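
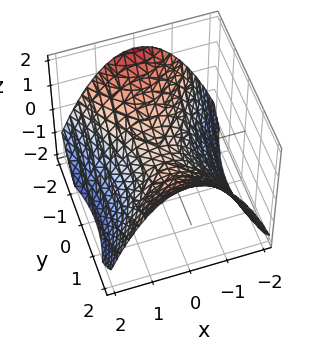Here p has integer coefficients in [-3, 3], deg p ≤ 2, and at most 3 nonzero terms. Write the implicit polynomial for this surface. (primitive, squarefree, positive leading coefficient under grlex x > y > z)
2*x^2 - y^2 + 3*z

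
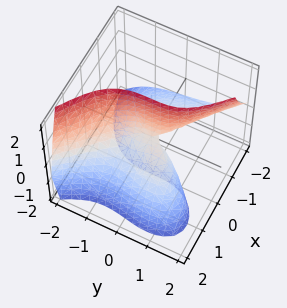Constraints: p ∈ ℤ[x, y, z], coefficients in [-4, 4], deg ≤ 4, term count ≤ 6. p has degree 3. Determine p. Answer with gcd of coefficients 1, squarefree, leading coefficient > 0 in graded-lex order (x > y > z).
x^3 - x^2*z + y^3 - x*y + 3*x*z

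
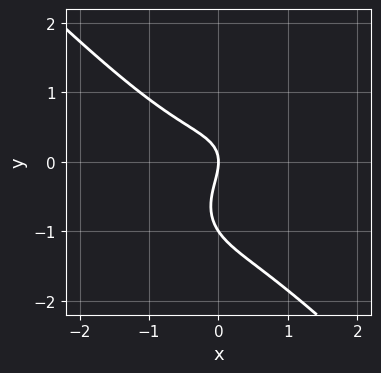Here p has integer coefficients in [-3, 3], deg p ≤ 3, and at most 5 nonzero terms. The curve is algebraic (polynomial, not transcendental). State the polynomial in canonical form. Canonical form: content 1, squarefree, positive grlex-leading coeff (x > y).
2*x^3 + 2*y^3 - x*y + 2*y^2 + 2*x

1. The degree is 3 — a generic line meets the curve in up to 3 points.
2. Reading off the gridlines: the y-axis gridline crossings are at y ∈ {-1, 0}; one x-axis crossing is at x = 0.
3. The integer polynomial consistent with all of this is the stated p.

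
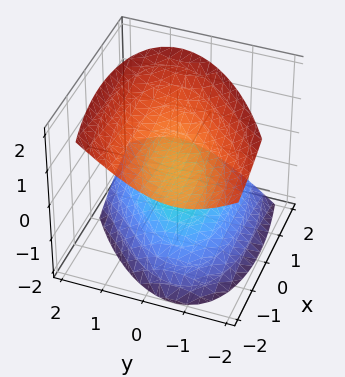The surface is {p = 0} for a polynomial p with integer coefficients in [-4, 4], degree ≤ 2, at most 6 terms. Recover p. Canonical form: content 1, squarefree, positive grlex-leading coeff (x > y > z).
First, the picture has 2 separate pieces. They look like related sheets of one shape, so recover p as a whole.
Next, the degree is 2 — a generic line meets the surface in up to 2 points.
Next, from the axis intercepts and sections: the surface avoids every integer x-axis point in the box; among the integer gridlines, it crosses the z-axis at z ∈ {-1, 1}; it misses every integer gridline on the y-axis.
Finally, assembling these constraints gives the stated polynomial.

x^2 - 2*x*y + 2*x*z + 3*y^2 - 3*z^2 + 3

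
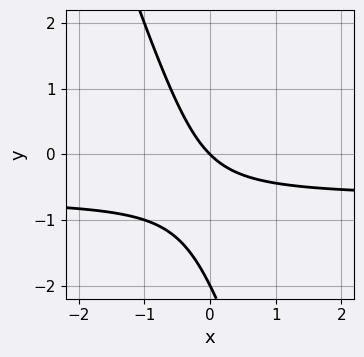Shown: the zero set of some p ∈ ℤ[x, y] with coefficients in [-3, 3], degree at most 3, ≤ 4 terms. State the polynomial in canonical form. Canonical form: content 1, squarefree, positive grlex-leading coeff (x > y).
3*x*y + y^2 + 2*x + 2*y

(a) Degree: a generic line meets the curve in up to 2 points, so deg p = 2.
(b) Observable constraints: one x-axis crossing is at x = 0; among the integer gridlines, it crosses the y-axis at y ∈ {-2, 0}.
(c) Together with the visible shape, these determine p as stated.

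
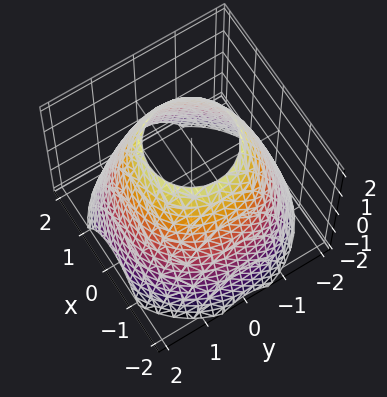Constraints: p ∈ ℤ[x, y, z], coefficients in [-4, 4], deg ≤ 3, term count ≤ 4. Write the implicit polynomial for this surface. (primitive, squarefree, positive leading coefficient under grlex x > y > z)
First, deg p = 2. A generic line meets the surface in up to 2 points.
Then, symmetry: the surface is invariant under rotation about z: p = q(x² + y², z).
Then, from the visible intercepts: it misses every integer gridline on the z-axis; a circular section at z = 0 has radius between 1 and 2.
Finally, putting this together gives p.

x^2 + y^2 + z - 3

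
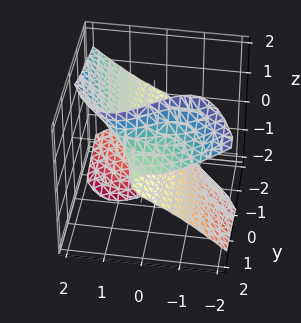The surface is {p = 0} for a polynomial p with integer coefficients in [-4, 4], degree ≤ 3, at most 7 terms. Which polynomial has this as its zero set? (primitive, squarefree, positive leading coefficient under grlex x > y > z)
(a) The degree is 3 — no degree-2 surface has this shape.
(b) Against the integer gridlines: it meets the x-axis at x = 0 (among the integer gridlines); one z-axis crossing is at z = 0; every point of the y-axis in the box is on the surface.
(c) Matching integer coefficients to the picture gives p.

2*x^3 - 2*x*z^2 + 2*y*z^2 + 2*x - 3*z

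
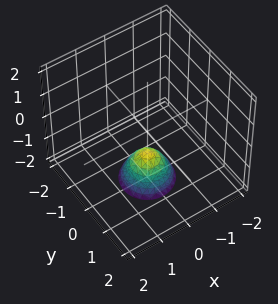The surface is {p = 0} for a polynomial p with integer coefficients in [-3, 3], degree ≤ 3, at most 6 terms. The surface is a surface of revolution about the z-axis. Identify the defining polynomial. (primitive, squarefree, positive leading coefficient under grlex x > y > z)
3*x^2 + 3*y^2 + 2*z + 2

1. Degree: a generic line meets the surface in up to 2 points, so deg p = 2.
2. By symmetry, the surface is invariant under rotation about z: p = q(x² + y², z).
3. Against the integer gridlines: no x-intercept at any integer in the box; the surface avoids every integer y-axis point in the box; a circular section at z = -2 has radius between 0 and 1.
4. Assembling these constraints gives the stated polynomial. Check: (0, 0, -1) on the z-axis lies on the surface, and p(0, 0, -1) = 0. ✓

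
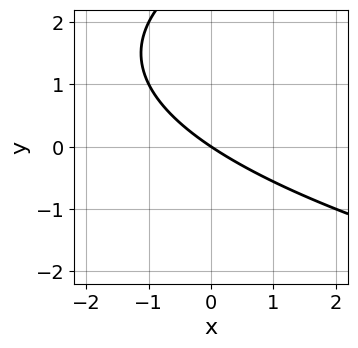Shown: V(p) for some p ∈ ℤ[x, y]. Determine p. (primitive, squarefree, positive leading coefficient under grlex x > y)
deg p = 2.
Observable constraints: it meets the x-axis at x = 0 (among the integer gridlines); one y-axis crossing is at y = 0.
Fitting integer coefficients to these (and the overall shape) gives p.

y^2 - 2*x - 3*y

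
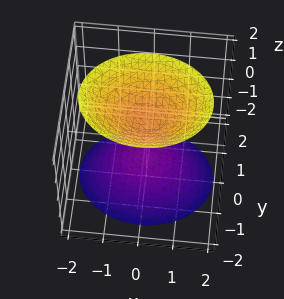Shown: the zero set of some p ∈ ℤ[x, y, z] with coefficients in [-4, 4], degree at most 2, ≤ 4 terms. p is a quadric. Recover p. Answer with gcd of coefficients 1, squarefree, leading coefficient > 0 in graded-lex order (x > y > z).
1. There are 2 components. Treating them together as one polynomial.
2. The degree is 2 — two separate bowl-shaped sheets opening away from each other; a quadric.
3. Symmetries: mirror symmetry x ↦ −x ⇒ only even powers of x; mirror symmetry z ↦ −z ⇒ only even powers of z; the y ↦ −y reflection is a symmetry, so y appears only in even powers.
4. Checking where it meets the axes: the z-axis gridline crossings are at z ∈ {-1, 1}; it misses every integer gridline on the y-axis; the surface avoids every integer x-axis point in the box.
5. Putting this together gives p.

2*x^2 + 3*y^2 - 2*z^2 + 2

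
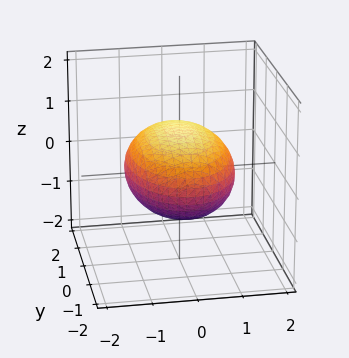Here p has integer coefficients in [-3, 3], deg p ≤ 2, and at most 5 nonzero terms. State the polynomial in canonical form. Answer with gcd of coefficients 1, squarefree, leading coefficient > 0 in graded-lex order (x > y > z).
2*x^2 + y^2 + 3*z^2 - 3

(a) The degree is 2 — bounded and convex; a quadric.
(b) Symmetries: the z ↦ −z reflection is a symmetry, so z appears only in even powers; the y ↦ −y reflection is a symmetry, so y appears only in even powers; mirror symmetry x ↦ −x ⇒ only even powers of x.
(c) Reading off the gridlines: the z-axis gridline crossings are at z ∈ {-1, 1}.
(d) These observations pin down the coefficients.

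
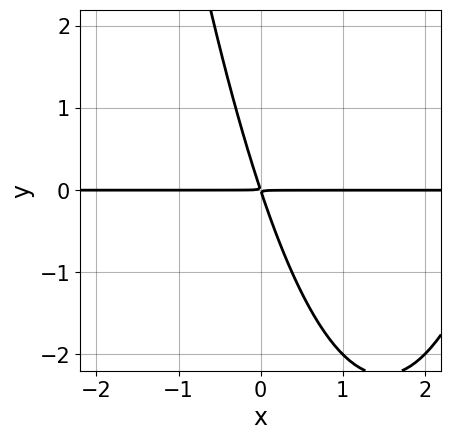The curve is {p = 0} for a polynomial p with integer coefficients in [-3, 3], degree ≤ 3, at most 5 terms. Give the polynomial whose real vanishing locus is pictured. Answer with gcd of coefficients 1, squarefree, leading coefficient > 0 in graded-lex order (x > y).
First, deg p = 3. The shape is more complex than any degree-2 curve.
Then, observable constraints: every point of the x-axis in the box is on the curve.
Finally, together with the visible shape, these determine p as stated.

x^2*y - 3*x*y - y^2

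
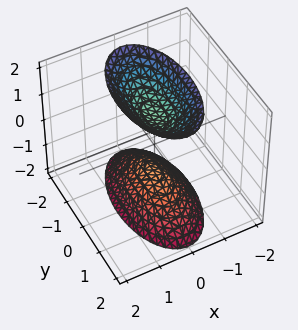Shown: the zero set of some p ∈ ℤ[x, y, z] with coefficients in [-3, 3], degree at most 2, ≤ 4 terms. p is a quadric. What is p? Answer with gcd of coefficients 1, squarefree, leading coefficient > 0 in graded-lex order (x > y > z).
3*x^2 + y^2 - z^2 + 1

I count 2 distinct pieces. They look like related sheets of one shape, so recover p as a whole.
Degree: two sheets facing apart; a quadric, so deg p = 2.
Symmetries: it's symmetric under x → −x, forcing even powers of x; the z ↦ −z reflection is a symmetry, so z appears only in even powers; it's symmetric under y → −y, forcing even powers of y.
Reading off the gridlines: it misses every integer gridline on the x-axis; the z-axis gridline crossings are at z ∈ {-1, 1}; no y-intercept at any integer in the box.
Together with the visible shape, these determine p as stated.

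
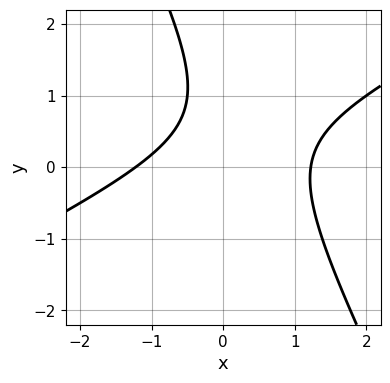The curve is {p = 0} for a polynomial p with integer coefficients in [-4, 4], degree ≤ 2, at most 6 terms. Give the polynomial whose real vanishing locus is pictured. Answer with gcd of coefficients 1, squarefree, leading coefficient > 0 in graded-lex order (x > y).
2*x^2 - 3*x*y - 2*y^2 + 3*y - 3

1. deg p = 2. A generic line meets the curve in up to 2 points.
2. Against the integer gridlines: it misses every integer gridline on the y-axis.
3. The integer polynomial consistent with all of this is the stated p.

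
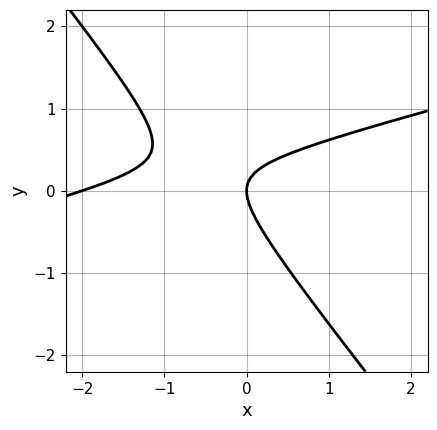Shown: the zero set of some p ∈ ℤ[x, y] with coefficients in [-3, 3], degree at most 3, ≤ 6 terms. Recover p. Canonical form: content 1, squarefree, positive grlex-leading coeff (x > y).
x^2 - 3*x*y - 3*y^2 + 2*x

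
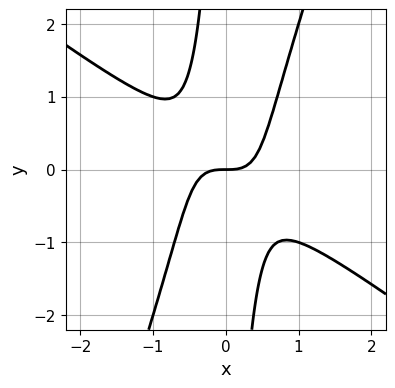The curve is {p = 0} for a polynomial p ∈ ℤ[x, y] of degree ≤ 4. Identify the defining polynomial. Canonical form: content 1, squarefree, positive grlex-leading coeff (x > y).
2*x^3 + 2*x^2*y - x*y^2 - y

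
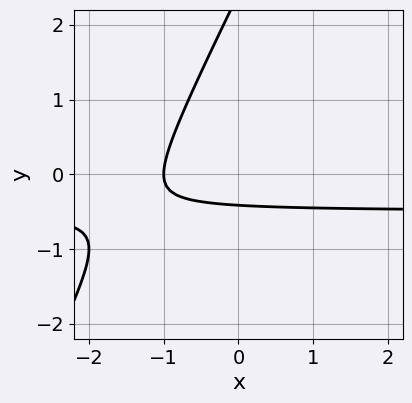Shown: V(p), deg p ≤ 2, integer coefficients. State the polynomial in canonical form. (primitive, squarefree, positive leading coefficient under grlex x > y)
1. The degree is 2 — a generic line meets the curve in up to 2 points.
2. Checking where it meets the axes: it crosses the x-axis at the gridline x = -1.
3. Assembling these constraints gives the stated polynomial.

2*x*y - y^2 + x + 2*y + 1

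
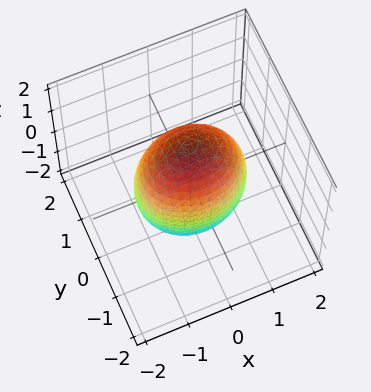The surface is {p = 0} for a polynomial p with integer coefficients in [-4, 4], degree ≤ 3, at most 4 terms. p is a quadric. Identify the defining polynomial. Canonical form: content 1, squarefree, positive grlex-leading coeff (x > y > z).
2*x^2 + 3*y^2 + z^2 - 3

(a) Degree: bounded and convex; a quadric, so deg p = 2.
(b) Symmetries: mirror symmetry y ↦ −y ⇒ only even powers of y; the z ↦ −z reflection is a symmetry, so z appears only in even powers; the x ↦ −x reflection is a symmetry, so x appears only in even powers.
(c) Against the integer gridlines: the y-axis gridline crossings are at y ∈ {-1, 1}.
(d) The integer polynomial consistent with all of this is the stated p.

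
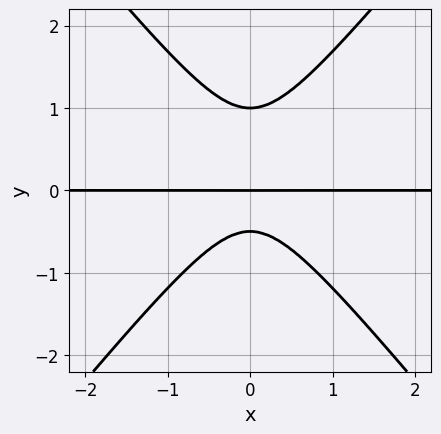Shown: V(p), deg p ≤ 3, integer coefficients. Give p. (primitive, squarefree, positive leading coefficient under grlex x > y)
3*x^2*y - 2*y^3 + y^2 + y

(a) Degree: no degree-2 curve has this shape, so deg p = 3.
(b) Symmetries: it's symmetric under x → −x, forcing even powers of x.
(c) Observable constraints: the visible x-axis segment lies entirely on the curve; among the integer gridlines, it crosses the y-axis at y ∈ {0, 1}.
(d) Fitting integer coefficients to these (and the overall shape) gives p.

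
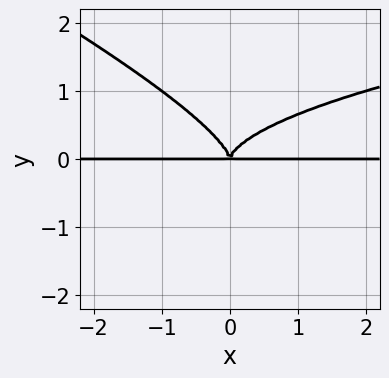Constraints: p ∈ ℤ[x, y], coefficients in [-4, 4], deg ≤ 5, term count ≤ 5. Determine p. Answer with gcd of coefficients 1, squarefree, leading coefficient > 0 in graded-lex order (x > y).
x*y^3 + 2*y^4 - x^2*y

1. deg p = 4.
2. From the visible intercepts: every point of the x-axis in the box is on the curve.
3. Solving for integer coefficients yields p as stated.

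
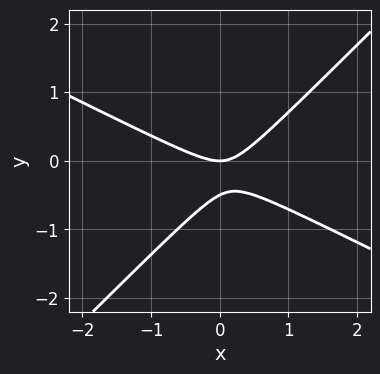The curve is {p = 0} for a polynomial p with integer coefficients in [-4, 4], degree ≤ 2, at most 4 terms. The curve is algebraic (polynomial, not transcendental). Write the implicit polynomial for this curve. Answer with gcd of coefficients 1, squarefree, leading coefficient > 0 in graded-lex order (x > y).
1. Degree: the shape is more complex than any degree-1 curve, so deg p = 2.
2. From the visible intercepts: one x-axis crossing is at x = 0; it meets the y-axis at y = 0 (among the integer gridlines).
3. Solving for integer coefficients yields p as stated.

x^2 + x*y - 2*y^2 - y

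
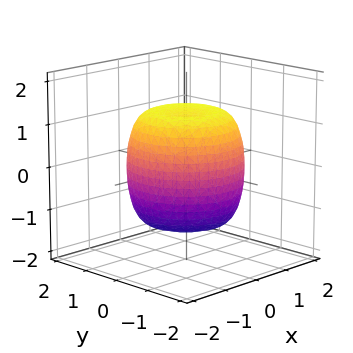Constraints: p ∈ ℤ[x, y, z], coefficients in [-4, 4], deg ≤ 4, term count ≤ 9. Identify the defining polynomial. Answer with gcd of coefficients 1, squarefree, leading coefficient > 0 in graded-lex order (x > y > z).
deg p = 4. The shape is more complex than any degree-3 surface.
Symmetries: the z-axis is an axis of rotation, so x and y enter only as x² + y².
Checking where it meets the axes: a circular section at z = 0 has radius between 1 and 2.
Solving for integer coefficients yields p as stated.

2*x^4 + 4*x^2*y^2 + 2*y^4 - 2*x^2 - 2*y^2 + 2*z^2 - 3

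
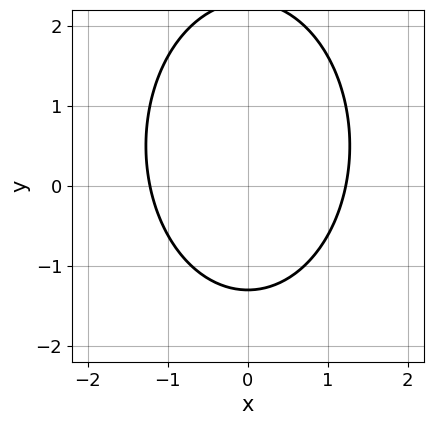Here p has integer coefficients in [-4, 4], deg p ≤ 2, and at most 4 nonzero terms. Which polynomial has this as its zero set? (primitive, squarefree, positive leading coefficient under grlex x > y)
2*x^2 + y^2 - y - 3

First, deg p = 2.
Then, symmetries: it's symmetric under x → −x, forcing even powers of x.
Finally, putting this together gives p.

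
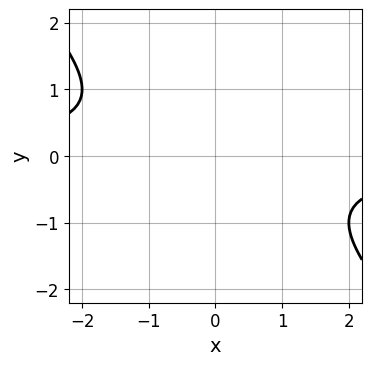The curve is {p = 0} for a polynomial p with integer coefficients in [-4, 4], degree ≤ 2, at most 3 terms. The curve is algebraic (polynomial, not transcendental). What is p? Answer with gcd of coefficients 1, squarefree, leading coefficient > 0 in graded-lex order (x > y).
(a) The degree is 2 — no degree-1 curve has this shape.
(b) Checking where it meets the axes: it misses every integer gridline on the y-axis; it misses every integer gridline on the x-axis.
(c) The integer polynomial consistent with all of this is the stated p.

x*y + y^2 + 1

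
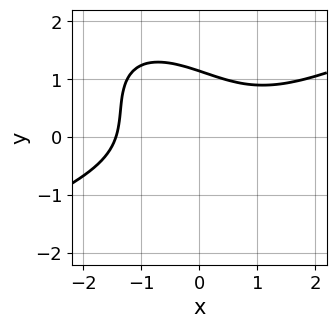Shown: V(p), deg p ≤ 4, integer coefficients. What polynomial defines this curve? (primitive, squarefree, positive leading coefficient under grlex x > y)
First, degree: no degree-2 curve has this shape, so deg p = 3.
Finally, the integer polynomial consistent with all of this is the stated p.

x^3 - x^2*y - 2*x*y^2 - 2*y^3 + 3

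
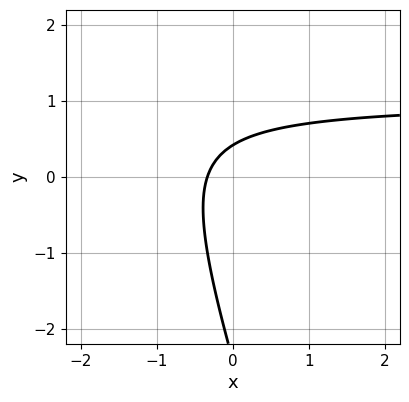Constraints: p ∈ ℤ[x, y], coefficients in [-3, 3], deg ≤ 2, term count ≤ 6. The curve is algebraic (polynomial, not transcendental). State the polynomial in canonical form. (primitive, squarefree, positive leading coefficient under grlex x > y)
(a) deg p = 2. No degree-1 curve has this shape.
(b) Solving for integer coefficients yields p as stated.

3*x*y + y^2 - 3*x + 2*y - 1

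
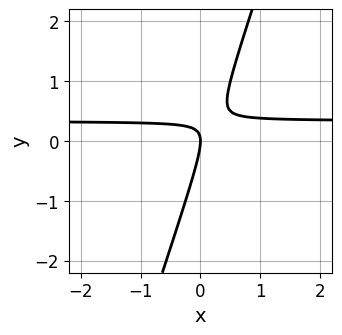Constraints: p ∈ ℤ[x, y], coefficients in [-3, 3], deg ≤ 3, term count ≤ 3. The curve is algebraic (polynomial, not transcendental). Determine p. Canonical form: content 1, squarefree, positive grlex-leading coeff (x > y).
3*x*y - y^2 - x

1. The degree is 2 — the shape is more complex than any degree-1 curve.
2. Against the integer gridlines: it crosses the x-axis at the gridline x = 0; it meets the y-axis at y = 0 (among the integer gridlines).
3. Matching integer coefficients to the picture gives p.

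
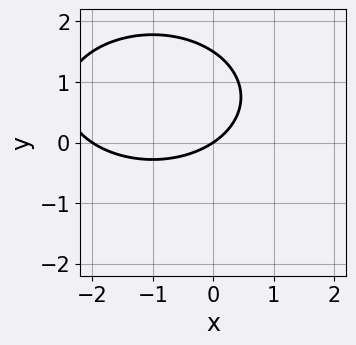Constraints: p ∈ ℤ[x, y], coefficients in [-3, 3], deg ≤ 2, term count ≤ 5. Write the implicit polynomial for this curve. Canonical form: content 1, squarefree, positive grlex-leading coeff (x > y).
x^2 + 2*y^2 + 2*x - 3*y

deg p = 2. The shape is more complex than any degree-1 curve.
Checking where it meets the axes: it crosses the y-axis at the gridline y = 0; among the integer gridlines, it crosses the x-axis at x ∈ {-2, 0}.
Together with the visible shape, these determine p as stated.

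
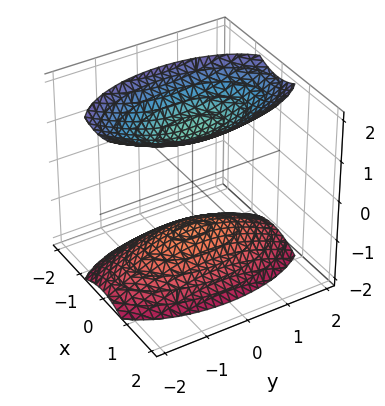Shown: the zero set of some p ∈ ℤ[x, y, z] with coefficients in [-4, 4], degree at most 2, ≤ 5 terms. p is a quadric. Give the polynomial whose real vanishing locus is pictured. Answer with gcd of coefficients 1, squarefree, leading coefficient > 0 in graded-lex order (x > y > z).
First, there are 2 components.
Then, degree: two sheets facing apart; a quadric, so deg p = 2.
Then, symmetries: mirror symmetry y ↦ −y ⇒ only even powers of y; mirror symmetry x ↦ −x ⇒ only even powers of x; mirror symmetry z ↦ −z ⇒ only even powers of z.
Then, reading off the gridlines: the surface avoids every integer y-axis point in the box; no x-intercept at any integer in the box.
Finally, these observations pin down the coefficients.

3*x^2 + y^2 - 2*z^2 + 3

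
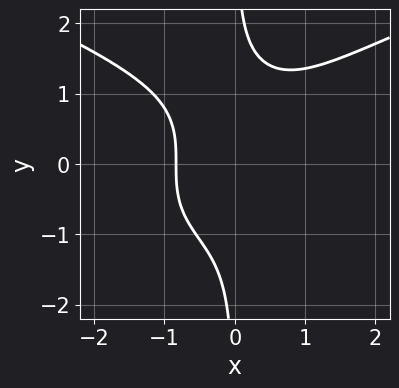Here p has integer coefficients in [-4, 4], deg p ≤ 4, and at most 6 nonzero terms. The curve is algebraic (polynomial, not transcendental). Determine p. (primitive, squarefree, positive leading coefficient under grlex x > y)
2*x*y^3 - 2*x^3 - x - 2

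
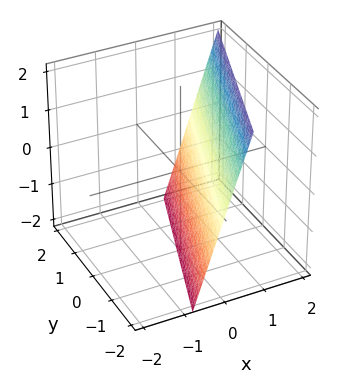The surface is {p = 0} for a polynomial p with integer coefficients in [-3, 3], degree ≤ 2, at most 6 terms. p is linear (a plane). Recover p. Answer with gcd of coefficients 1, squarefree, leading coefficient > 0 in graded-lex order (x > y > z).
3*x - y - z - 2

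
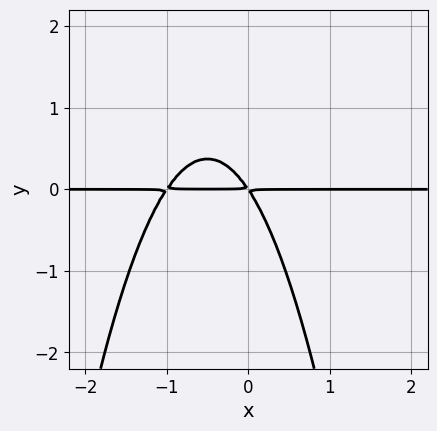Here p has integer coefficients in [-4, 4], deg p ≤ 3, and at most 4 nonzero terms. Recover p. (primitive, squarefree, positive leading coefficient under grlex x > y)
Degree: no degree-2 curve has this shape, so deg p = 3.
From the visible intercepts: every point of the x-axis in the box is on the curve.
Matching integer coefficients to the picture gives p.

3*x^2*y + 3*x*y + 2*y^2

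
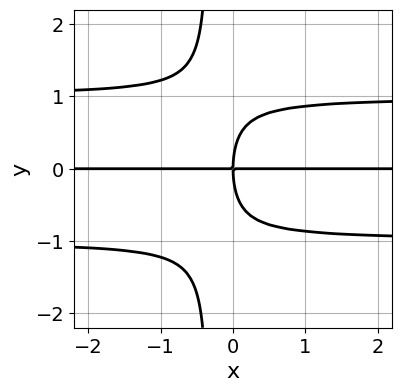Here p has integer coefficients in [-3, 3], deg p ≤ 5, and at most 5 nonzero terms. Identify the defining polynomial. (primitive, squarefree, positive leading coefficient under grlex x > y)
1. deg p = 4. The shape is more complex than any degree-3 curve.
2. Checking where it meets the axes: one y-axis crossing is at y = 0; the visible x-axis segment lies entirely on the curve.
3. Assembling these constraints gives the stated polynomial.

3*x*y^3 + y^3 - 3*x*y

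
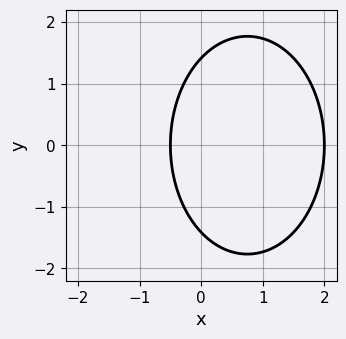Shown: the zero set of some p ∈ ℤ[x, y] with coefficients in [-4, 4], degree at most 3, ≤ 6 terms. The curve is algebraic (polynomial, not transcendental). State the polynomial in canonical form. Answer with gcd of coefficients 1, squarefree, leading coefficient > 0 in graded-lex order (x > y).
2*x^2 + y^2 - 3*x - 2

Degree: the shape is more complex than any degree-1 curve, so deg p = 2.
Symmetries: the y ↦ −y reflection is a symmetry, so y appears only in even powers.
Reading off the gridlines: it crosses the x-axis at the gridline x = 2.
Assembling these constraints gives the stated polynomial.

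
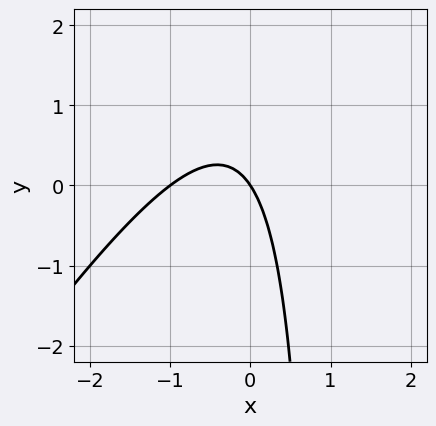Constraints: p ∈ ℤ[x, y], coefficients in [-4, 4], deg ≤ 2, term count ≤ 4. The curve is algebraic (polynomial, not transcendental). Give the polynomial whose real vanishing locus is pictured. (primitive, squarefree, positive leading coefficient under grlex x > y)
3*x^2 - 2*x*y + 3*x + 2*y

1. The degree is 2 — the shape is more complex than any degree-1 curve.
2. Checking where it meets the axes: the x-axis gridline crossings are at x ∈ {-1, 0}; it crosses the y-axis at the gridline y = 0.
3. Assembling these constraints gives the stated polynomial.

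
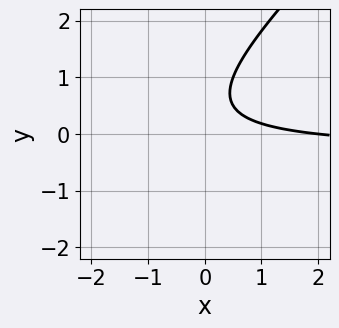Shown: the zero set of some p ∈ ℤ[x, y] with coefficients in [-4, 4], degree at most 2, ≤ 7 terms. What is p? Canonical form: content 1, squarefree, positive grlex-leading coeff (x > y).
3*x*y - 3*y^2 + x + 3*y - 2

deg p = 2. No degree-1 curve has this shape.
Checking where it meets the axes: it crosses the x-axis at the gridline x = 2; it misses every integer gridline on the y-axis.
Solving for integer coefficients yields p as stated.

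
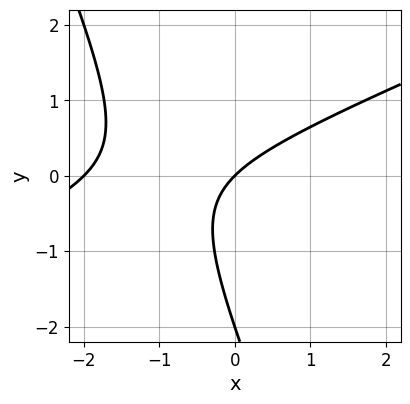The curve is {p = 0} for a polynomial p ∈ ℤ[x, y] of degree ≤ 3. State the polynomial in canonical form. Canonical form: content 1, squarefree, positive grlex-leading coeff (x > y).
x^2 - 2*x*y - y^2 + 2*x - 2*y

(a) Degree: no degree-1 curve has this shape, so deg p = 2.
(b) Checking where it meets the axes: the x-axis gridline crossings are at x ∈ {-2, 0}; among the integer gridlines, it crosses the y-axis at y ∈ {-2, 0}.
(c) Solving for integer coefficients yields p as stated.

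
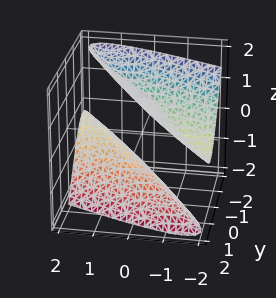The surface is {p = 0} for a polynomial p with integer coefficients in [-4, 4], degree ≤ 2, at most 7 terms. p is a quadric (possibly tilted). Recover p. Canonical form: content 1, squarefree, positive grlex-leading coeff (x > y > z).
x^2 + 3*x*y + x*z + 2*y^2 - z^2 + 1

First, there are 2 components.
Then, degree: a generic line meets the surface in up to 2 points, so deg p = 2.
Next, from the visible intercepts: the surface avoids every integer y-axis point in the box; among the integer gridlines, it crosses the z-axis at z ∈ {-1, 1}; the surface avoids every integer x-axis point in the box.
Finally, together with the visible shape, these determine p as stated.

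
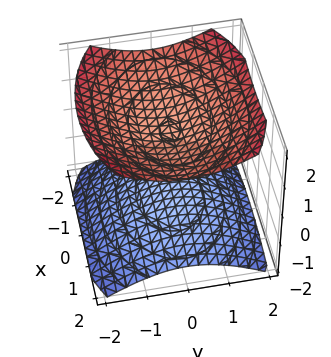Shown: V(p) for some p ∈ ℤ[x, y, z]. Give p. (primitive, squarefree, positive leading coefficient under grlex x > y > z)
x^2 + 2*y^2 - 3*z^2 + 3

1. I count 2 distinct pieces. Treating them together as one polynomial.
2. Degree: two sheets facing apart; a quadric, so deg p = 2.
3. Symmetries: it's symmetric under x → −x, forcing even powers of x; the z ↦ −z reflection is a symmetry, so z appears only in even powers; mirror symmetry y ↦ −y ⇒ only even powers of y.
4. Observable constraints: among the integer gridlines, it crosses the z-axis at z ∈ {-1, 1}; the surface avoids every integer x-axis point in the box; it misses every integer gridline on the y-axis.
5. Putting this together gives p.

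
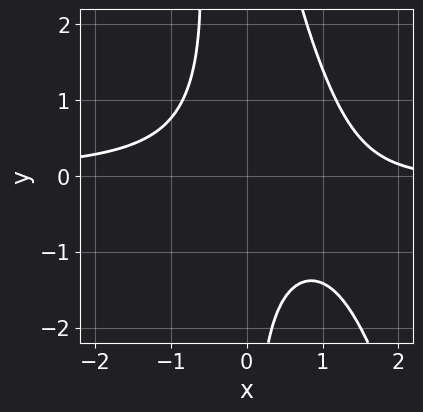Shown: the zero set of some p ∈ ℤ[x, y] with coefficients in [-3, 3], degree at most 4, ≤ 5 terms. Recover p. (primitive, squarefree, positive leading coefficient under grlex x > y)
3*x^2*y + x*y^2 - 3*x*y + x - 3

(a) The degree is 3 — the shape is more complex than any degree-2 curve.
(b) From the axis intercepts and sections: no y-intercept at any integer in the box; it misses every integer gridline on the x-axis.
(c) Matching integer coefficients to the picture gives p.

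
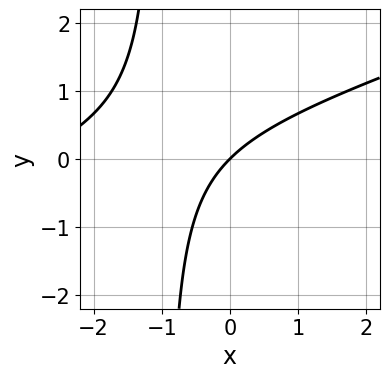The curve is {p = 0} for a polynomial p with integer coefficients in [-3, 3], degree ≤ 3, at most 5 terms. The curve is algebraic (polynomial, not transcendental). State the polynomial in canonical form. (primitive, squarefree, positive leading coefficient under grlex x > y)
The degree is 2 — no degree-1 curve has this shape.
From the visible intercepts: it crosses the y-axis at the gridline y = 0; it meets the x-axis at x = 0 (among the integer gridlines).
Together with the visible shape, these determine p as stated.

x^2 - 3*x*y + 3*x - 3*y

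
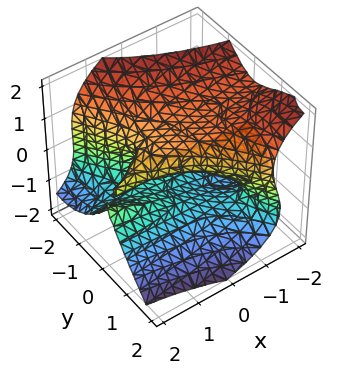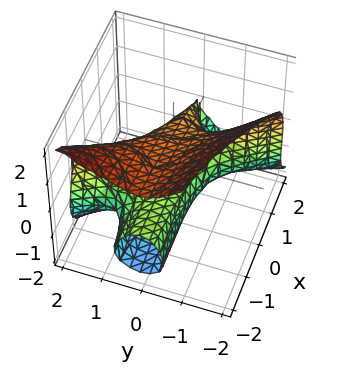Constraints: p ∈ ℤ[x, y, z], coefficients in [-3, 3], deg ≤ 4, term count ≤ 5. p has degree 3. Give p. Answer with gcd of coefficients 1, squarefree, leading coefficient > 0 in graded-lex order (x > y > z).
3*x*y^2 + 2*y^3 + 2*z^3 + x*z - 2*z

(a) deg p = 3. A generic line meets the surface in up to 3 points.
(b) Observable constraints: it crosses the y-axis at the gridline y = 0; the z-axis gridline crossings are at z ∈ {-1, 0, 1}; every point of the x-axis in the box is on the surface.
(c) These observations pin down the coefficients.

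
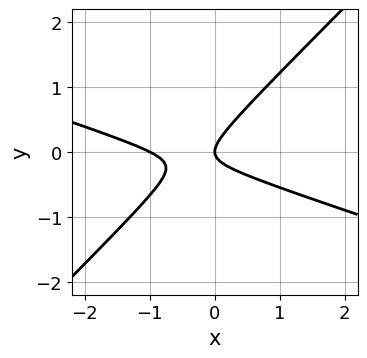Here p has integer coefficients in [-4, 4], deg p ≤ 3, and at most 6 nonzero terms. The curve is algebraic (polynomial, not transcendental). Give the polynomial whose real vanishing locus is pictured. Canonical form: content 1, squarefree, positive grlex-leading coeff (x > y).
x^2 + 2*x*y - 3*y^2 + x

First, deg p = 2. The shape is more complex than any degree-1 curve.
Next, observable constraints: the x-axis gridline crossings are at x ∈ {-1, 0}; it meets the y-axis at y = 0 (among the integer gridlines).
Finally, the integer polynomial consistent with all of this is the stated p.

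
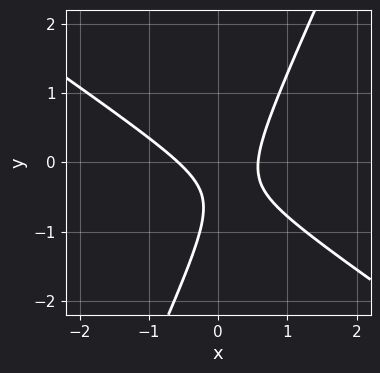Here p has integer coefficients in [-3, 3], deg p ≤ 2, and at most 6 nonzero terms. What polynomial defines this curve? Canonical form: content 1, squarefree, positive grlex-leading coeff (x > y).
The degree is 2 — a generic line meets the curve in up to 2 points.
Against the integer gridlines: no y-intercept at any integer in the box.
Assembling these constraints gives the stated polynomial.

3*x^2 + 3*x*y - 2*y^2 - 2*y - 1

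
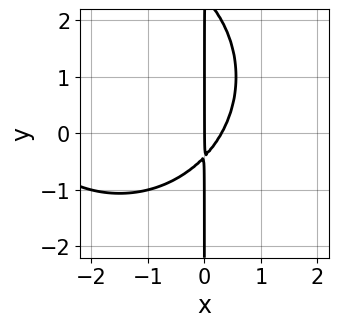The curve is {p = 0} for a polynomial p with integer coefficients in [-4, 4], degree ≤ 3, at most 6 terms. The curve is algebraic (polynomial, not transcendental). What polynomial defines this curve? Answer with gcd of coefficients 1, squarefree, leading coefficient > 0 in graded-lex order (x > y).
x^3 + x*y^2 + 3*x^2 - 2*x*y - x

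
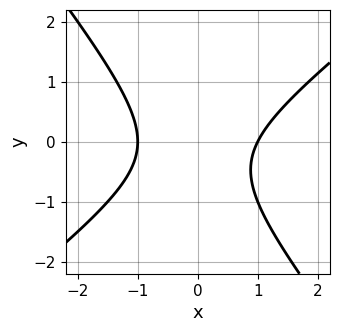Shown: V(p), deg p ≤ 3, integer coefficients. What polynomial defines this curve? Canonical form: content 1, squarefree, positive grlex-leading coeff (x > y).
1. The degree is 2 — a generic line meets the curve in up to 2 points.
2. Checking where it meets the axes: no y-intercept at any integer in the box; among the integer gridlines, it crosses the x-axis at x ∈ {-1, 1}.
3. Fitting integer coefficients to these (and the overall shape) gives p.

2*x^2 - x*y - 2*y^2 - y - 2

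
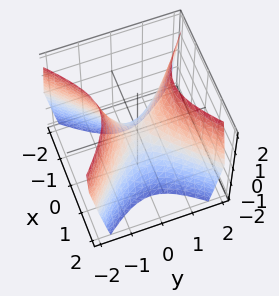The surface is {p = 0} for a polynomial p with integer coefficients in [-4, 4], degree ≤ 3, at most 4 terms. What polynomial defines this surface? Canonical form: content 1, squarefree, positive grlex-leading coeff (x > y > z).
3*x^2 - 3*y^2 + 2*z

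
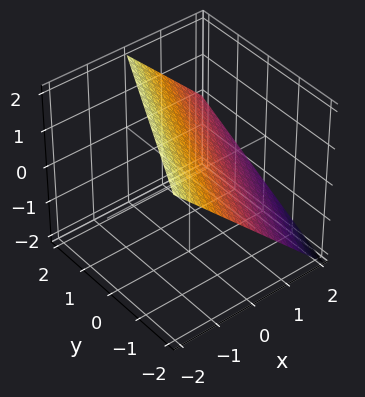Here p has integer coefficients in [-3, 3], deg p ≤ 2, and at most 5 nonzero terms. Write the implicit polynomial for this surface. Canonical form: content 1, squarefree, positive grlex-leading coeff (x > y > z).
First, the degree is 1 — the surface is flat (a plane).
Then, checking where it meets the axes: it meets the z-axis at z = 1 (among the integer gridlines); one x-axis crossing is at x = 1; it crosses the y-axis at the gridline y = -2.
Finally, the integer polynomial consistent with all of this is the stated p.

2*x - y + 2*z - 2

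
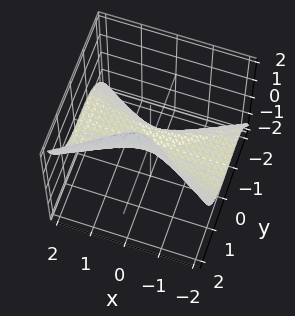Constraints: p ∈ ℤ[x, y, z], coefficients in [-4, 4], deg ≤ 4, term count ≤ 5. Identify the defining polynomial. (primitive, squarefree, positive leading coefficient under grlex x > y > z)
First, degree: a generic line meets the surface in up to 3 points, so deg p = 3.
Then, from the visible intercepts: one z-axis crossing is at z = 0; one y-axis crossing is at y = 0; every point of the x-axis in the box is on the surface.
Finally, fitting integer coefficients to these (and the overall shape) gives p.

3*x^2*z - 3*y^3 - y^2 + z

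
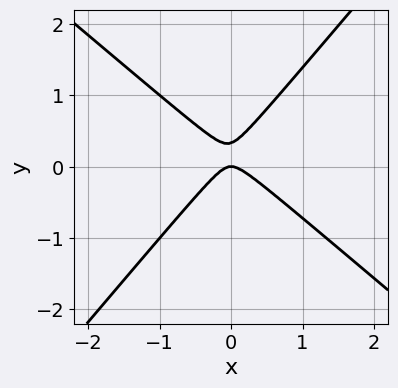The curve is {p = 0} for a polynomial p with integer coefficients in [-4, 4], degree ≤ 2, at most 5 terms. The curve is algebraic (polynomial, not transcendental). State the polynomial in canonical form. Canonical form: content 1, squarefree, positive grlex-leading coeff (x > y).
3*x^2 + x*y - 3*y^2 + y

(a) deg p = 2. No degree-1 curve has this shape.
(b) Against the integer gridlines: it crosses the x-axis at the gridline x = 0; one y-axis crossing is at y = 0.
(c) Putting this together gives p.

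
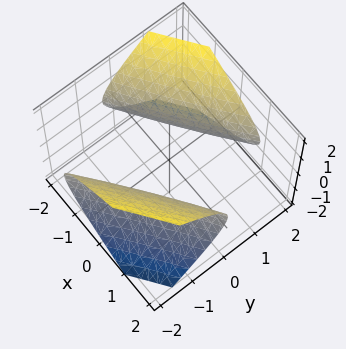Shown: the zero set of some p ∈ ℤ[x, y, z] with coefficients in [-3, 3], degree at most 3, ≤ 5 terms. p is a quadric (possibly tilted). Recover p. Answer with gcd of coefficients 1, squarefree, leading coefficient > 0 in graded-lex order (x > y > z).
1. I count 2 distinct pieces. They look like related sheets of one shape, so recover p as a whole.
2. deg p = 2. A generic line meets the surface in up to 2 points.
3. From the axis intercepts and sections: it misses every integer gridline on the z-axis.
4. The integer polynomial consistent with all of this is the stated p.

x^2 - 3*x*y + 2*y^2 - 3*z^2 - 3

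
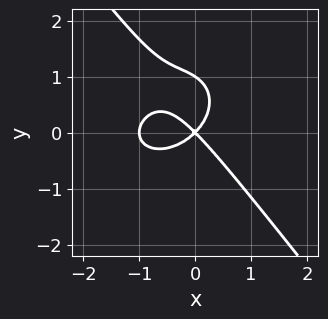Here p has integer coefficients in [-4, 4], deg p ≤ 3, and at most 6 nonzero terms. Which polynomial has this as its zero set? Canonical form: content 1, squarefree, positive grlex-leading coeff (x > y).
3*x^3 + 2*x*y^2 + 3*y^3 + 3*x^2 - 3*y^2

First, the degree is 3 — the shape is more complex than any degree-2 curve.
Then, reading off the gridlines: the x-axis gridline crossings are at x ∈ {-1, 0}; among the integer gridlines, it crosses the y-axis at y ∈ {0, 1}.
Finally, putting this together gives p.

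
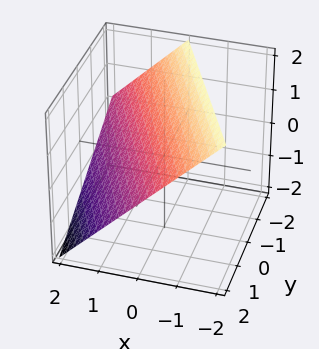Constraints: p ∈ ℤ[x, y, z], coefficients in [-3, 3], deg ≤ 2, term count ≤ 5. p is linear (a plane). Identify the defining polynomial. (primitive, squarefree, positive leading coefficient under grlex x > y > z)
2*x + y + 2*z - 2

1. Degree: every cross-section is a straight line — this is a plane, so deg p = 1.
2. Observable constraints: one y-axis crossing is at y = 2; one z-axis crossing is at z = 1; it crosses the x-axis at the gridline x = 1.
3. Fitting integer coefficients to these (and the overall shape) gives p.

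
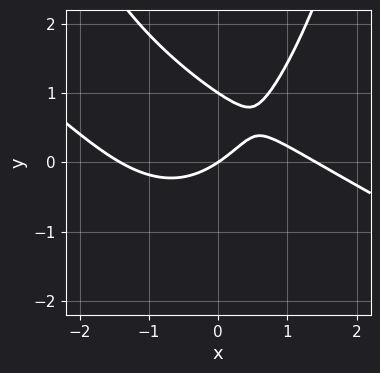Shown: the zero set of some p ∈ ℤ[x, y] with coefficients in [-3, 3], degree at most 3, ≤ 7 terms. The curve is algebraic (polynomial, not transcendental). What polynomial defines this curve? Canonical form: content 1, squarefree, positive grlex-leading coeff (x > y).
First, deg p = 3. The shape is more complex than any degree-2 curve.
Then, checking where it meets the axes: among the integer gridlines, it crosses the y-axis at y ∈ {0, 1}; it crosses the x-axis at the gridline x = 0.
Finally, solving for integer coefficients yields p as stated.

x^3 + 2*x^2*y - 3*y^2 - 2*x + 3*y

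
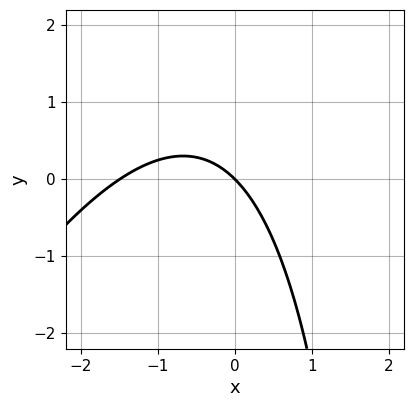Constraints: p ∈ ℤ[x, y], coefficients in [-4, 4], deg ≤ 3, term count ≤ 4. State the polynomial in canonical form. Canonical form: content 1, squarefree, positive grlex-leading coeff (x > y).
2*x^2 - x*y + 3*x + 3*y

(a) deg p = 2.
(b) From the visible intercepts: it crosses the x-axis at the gridline x = 0; it meets the y-axis at y = 0 (among the integer gridlines).
(c) Assembling these constraints gives the stated polynomial.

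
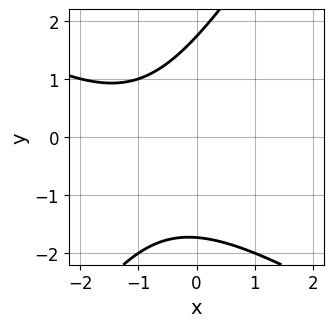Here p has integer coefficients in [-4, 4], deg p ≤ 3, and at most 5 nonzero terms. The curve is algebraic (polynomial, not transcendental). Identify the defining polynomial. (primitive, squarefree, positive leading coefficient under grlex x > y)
x^2 + x*y - y^2 + 2*x + 3

First, the degree is 2 — the shape is more complex than any degree-1 curve.
Then, checking where it meets the axes: the curve avoids every integer x-axis point in the box.
Finally, solving for integer coefficients yields p as stated.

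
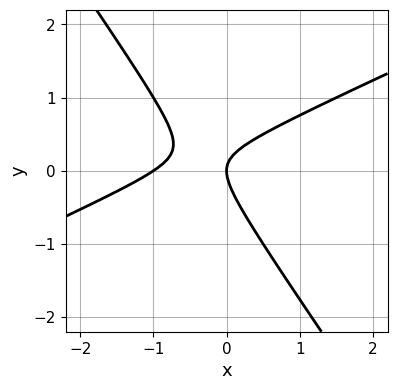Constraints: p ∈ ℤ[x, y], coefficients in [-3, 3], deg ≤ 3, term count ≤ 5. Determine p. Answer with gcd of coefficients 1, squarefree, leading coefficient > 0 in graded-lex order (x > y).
First, deg p = 2. The shape is more complex than any degree-1 curve.
Next, against the integer gridlines: the x-axis gridline crossings are at x ∈ {-1, 0}; one y-axis crossing is at y = 0.
Finally, fitting integer coefficients to these (and the overall shape) gives p.

2*x^2 - 3*x*y - 3*y^2 + 2*x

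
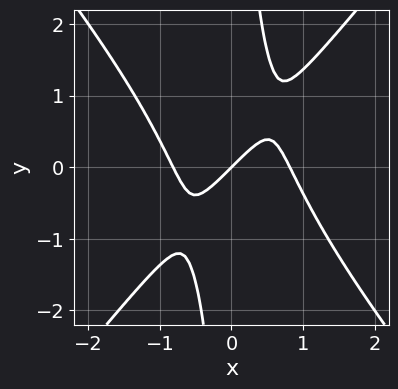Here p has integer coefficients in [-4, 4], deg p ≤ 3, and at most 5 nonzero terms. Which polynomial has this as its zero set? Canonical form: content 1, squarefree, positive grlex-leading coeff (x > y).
3*x^3 - 2*x*y^2 - 2*x + 2*y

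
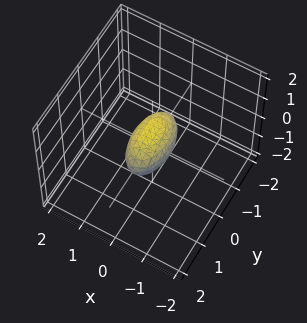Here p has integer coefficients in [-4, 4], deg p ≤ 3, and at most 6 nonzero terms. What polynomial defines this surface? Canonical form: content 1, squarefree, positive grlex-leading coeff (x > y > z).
3*x^2 + y^2 + 2*z^2 - 1

First, the degree is 2 — a closed, bounded, convex surface; a quadric.
Then, symmetries: it's symmetric under x → −x, forcing even powers of x; mirror symmetry y ↦ −y ⇒ only even powers of y; mirror symmetry z ↦ −z ⇒ only even powers of z.
Next, observable constraints: among the integer gridlines, it crosses the y-axis at y ∈ {-1, 1}.
Finally, putting this together gives p.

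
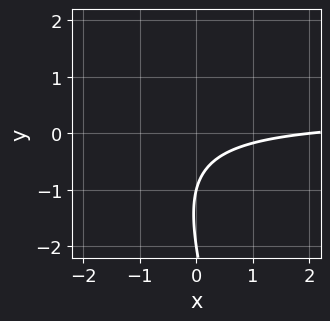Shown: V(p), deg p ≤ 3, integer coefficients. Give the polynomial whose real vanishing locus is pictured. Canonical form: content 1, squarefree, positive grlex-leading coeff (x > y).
3*x*y + y^2 - x + 3*y + 2

1. Degree: a generic line meets the curve in up to 2 points, so deg p = 2.
2. From the axis intercepts and sections: among the integer gridlines, it crosses the y-axis at y ∈ {-2, -1}; one x-axis crossing is at x = 2.
3. Matching integer coefficients to the picture gives p.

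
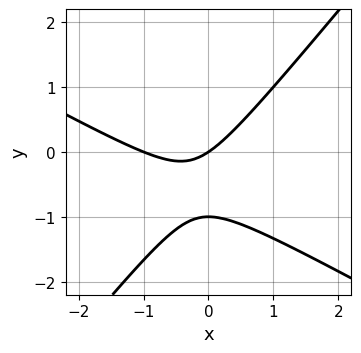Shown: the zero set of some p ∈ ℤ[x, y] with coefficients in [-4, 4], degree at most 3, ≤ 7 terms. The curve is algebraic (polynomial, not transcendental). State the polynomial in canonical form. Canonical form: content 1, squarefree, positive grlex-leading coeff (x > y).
2*x^2 + 2*x*y - 3*y^2 + 2*x - 3*y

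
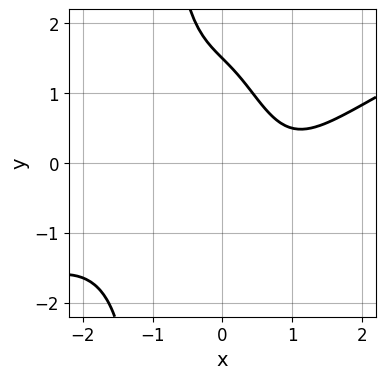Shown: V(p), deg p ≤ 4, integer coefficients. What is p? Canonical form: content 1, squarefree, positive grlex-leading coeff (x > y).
x^4 - 2*x^3*y - 2*x - 2*y + 3

(a) The degree is 4 — a generic line meets the curve in up to 4 points.
(b) From the axis intercepts and sections: the curve avoids every integer x-axis point in the box.
(c) Together with the visible shape, these determine p as stated.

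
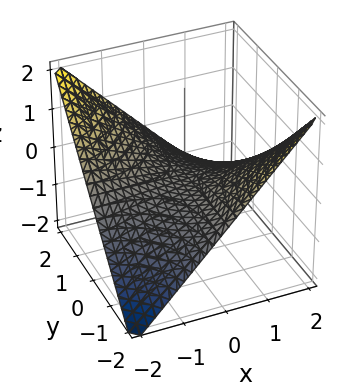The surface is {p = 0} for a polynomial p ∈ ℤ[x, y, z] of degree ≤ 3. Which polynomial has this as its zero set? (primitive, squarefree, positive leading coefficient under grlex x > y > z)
x*y + 2*z

1. The degree is 2 — a hyperbolic paraboloid; a quadric.
2. Checking where it meets the axes: the visible x-axis segment lies entirely on the surface; it meets the z-axis at z = 0 (among the integer gridlines).
3. Fitting integer coefficients to these (and the overall shape) gives p. Check: (0, -2, 0) on the y-axis lies on the surface, and p(0, -2, 0) = 0. ✓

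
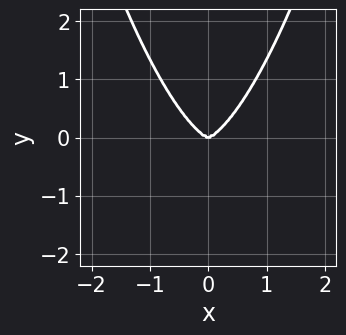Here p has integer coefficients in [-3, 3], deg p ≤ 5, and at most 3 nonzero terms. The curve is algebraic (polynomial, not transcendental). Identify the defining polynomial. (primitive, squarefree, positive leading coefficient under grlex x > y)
3*x^4 + x^2*y^2 - 2*y^3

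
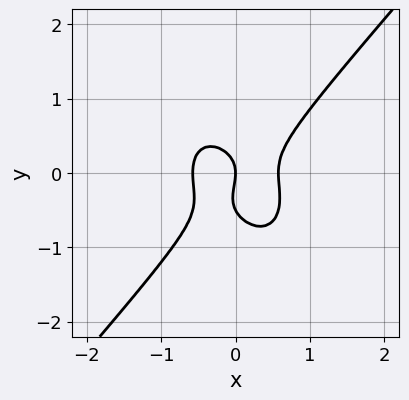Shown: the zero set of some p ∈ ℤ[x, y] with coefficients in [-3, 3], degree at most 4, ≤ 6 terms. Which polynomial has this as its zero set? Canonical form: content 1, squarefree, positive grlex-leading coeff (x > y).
3*x^3 - 2*y^3 - y^2 - x

(a) Degree: a generic line meets the curve in up to 3 points, so deg p = 3.
(b) Against the integer gridlines: it crosses the y-axis at the gridline y = 0; one x-axis crossing is at x = 0.
(c) Fitting integer coefficients to these (and the overall shape) gives p.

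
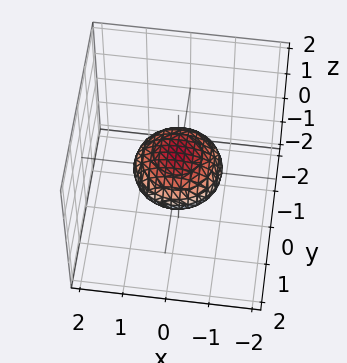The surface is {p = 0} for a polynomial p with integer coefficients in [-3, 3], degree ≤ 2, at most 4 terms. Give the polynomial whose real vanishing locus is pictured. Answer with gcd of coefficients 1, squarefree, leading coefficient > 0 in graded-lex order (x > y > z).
x^2 + y^2 + 2*z^2 - 1

1. Degree: a closed, bounded, convex surface; a quadric, so deg p = 2.
2. Symmetries: the surface is invariant under rotation about z: p = q(x² + y², z); it's symmetric under z → −z, forcing even powers of z.
3. Observable constraints: a circular section at z = 0 has radius exactly 1; the x-axis gridline crossings are at x ∈ {-1, 1}; among the integer gridlines, it crosses the y-axis at y ∈ {-1, 1}.
4. Solving for integer coefficients yields p as stated.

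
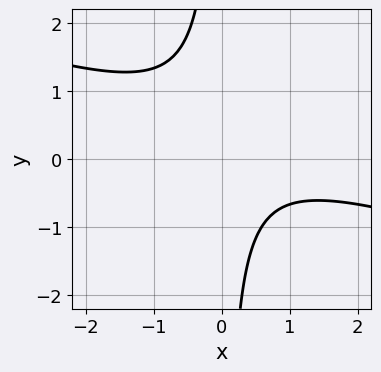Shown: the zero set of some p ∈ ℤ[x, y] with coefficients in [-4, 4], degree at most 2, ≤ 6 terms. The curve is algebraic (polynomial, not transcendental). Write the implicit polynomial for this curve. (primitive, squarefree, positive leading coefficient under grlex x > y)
x^2 + 3*x*y - x + 2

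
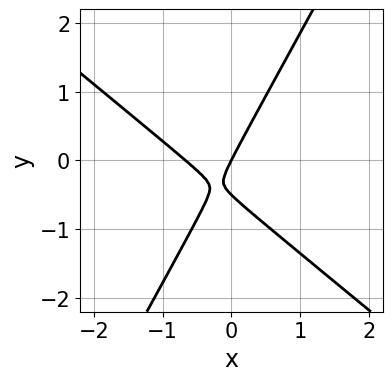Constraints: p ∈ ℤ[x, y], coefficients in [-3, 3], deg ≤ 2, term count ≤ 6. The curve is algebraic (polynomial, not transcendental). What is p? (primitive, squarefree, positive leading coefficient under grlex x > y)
(a) Degree: a generic line meets the curve in up to 2 points, so deg p = 2.
(b) Against the integer gridlines: one x-axis crossing is at x = 0; it meets the y-axis at y = 0 (among the integer gridlines).
(c) Assembling these constraints gives the stated polynomial.

3*x^2 + 2*x*y - 2*y^2 + 2*x - y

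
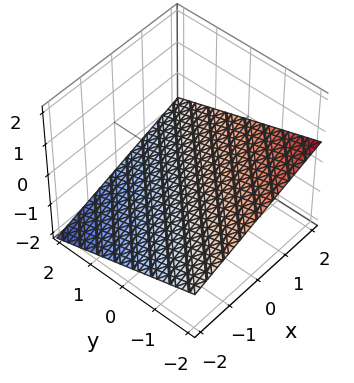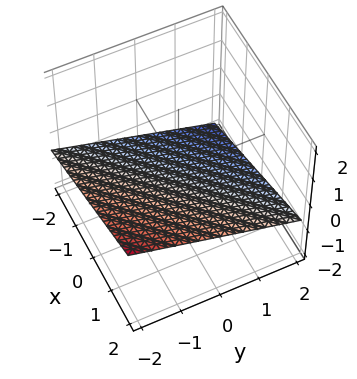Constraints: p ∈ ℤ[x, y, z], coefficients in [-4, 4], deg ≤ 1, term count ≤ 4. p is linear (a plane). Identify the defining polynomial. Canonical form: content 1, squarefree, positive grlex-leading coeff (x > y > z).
First, deg p = 1. The surface is flat (a plane).
Next, checking where it meets the axes: it meets the x-axis at x = 2 (among the integer gridlines); it crosses the y-axis at the gridline y = -2.
Finally, fitting integer coefficients to these (and the overall shape) gives p.

x - y - 3*z - 2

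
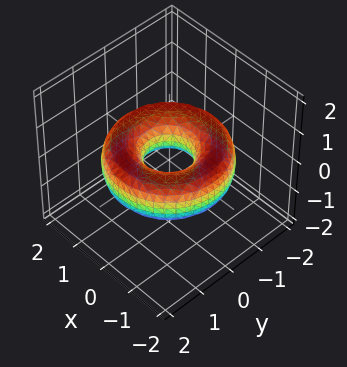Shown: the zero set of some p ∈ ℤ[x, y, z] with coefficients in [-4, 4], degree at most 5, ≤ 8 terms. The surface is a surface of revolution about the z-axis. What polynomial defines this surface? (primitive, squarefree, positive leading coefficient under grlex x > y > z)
deg p = 4. No degree-3 surface has this shape.
Symmetries: rotational symmetry about the z-axis ⇒ p depends on x, y only through x² + y².
From the visible intercepts: a circular section at z = 0 has radius between 0 and 1; it misses every integer gridline on the z-axis.
Putting this together gives p.

x^4 + 2*x^2*y^2 + y^4 - 3*x^2 - 3*y^2 + 3*z^2 + 1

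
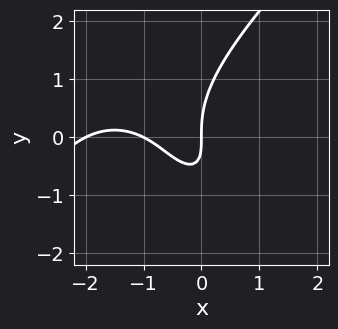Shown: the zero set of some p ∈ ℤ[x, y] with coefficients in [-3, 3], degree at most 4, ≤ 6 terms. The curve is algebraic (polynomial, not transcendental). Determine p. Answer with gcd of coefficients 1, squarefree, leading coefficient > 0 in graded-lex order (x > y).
1. Degree: the shape is more complex than any degree-2 curve, so deg p = 3.
2. Against the integer gridlines: the x-axis gridline crossings are at x ∈ {-2, -1, 0}; it meets the y-axis at y = 0 (among the integer gridlines).
3. Matching integer coefficients to the picture gives p.

x^3 - y^3 + 3*x^2 + 2*x*y + 2*x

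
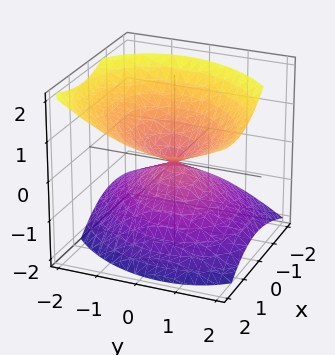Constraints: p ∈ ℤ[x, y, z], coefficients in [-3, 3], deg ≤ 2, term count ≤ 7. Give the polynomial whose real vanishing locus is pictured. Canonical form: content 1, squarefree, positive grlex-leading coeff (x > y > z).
deg p = 2.
From the visible intercepts: it crosses the x-axis at the gridline x = 0; it meets the z-axis at z = 0 (among the integer gridlines); one y-axis crossing is at y = 0.
The integer polynomial consistent with all of this is the stated p.

2*x^2 - x*y - 2*x*z + 2*y^2 - 3*z^2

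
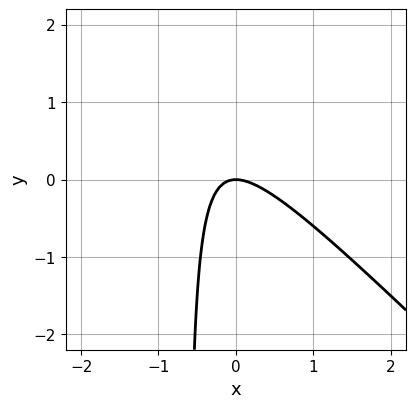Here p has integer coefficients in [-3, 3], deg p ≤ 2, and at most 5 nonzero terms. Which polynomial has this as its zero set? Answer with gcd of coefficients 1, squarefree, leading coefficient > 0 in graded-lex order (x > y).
3*x^2 + 3*x*y + 2*y

Degree: no degree-1 curve has this shape, so deg p = 2.
From the axis intercepts and sections: it meets the y-axis at y = 0 (among the integer gridlines); it meets the x-axis at x = 0 (among the integer gridlines).
Solving for integer coefficients yields p as stated.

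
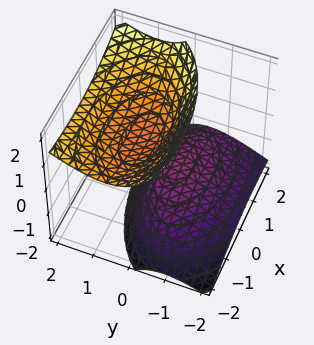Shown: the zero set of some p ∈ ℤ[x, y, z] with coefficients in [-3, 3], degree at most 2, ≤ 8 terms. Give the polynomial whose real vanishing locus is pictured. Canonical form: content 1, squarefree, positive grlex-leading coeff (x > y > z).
x^2 + x*z + 3*y^2 - 3*y*z - 2*z^2 + 1

1. I count 2 distinct pieces. They look like related sheets of one shape, so recover p as a whole.
2. Degree: the shape is more complex than any degree-1 surface, so deg p = 2.
3. Observable constraints: the surface avoids every integer y-axis point in the box; no x-intercept at any integer in the box.
4. These observations pin down the coefficients.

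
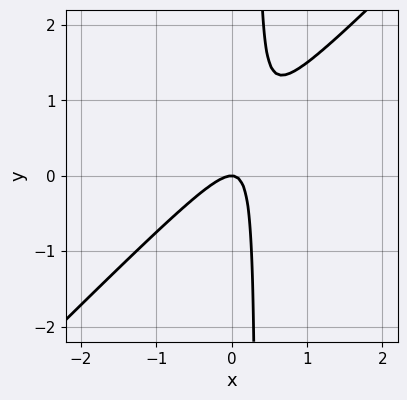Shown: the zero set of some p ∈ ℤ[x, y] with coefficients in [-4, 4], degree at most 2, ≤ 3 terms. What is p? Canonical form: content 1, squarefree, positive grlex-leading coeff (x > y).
(a) The degree is 2 — a generic line meets the curve in up to 2 points.
(b) Observable constraints: it crosses the x-axis at the gridline x = 0; it meets the y-axis at y = 0 (among the integer gridlines).
(c) Putting this together gives p.

3*x^2 - 3*x*y + y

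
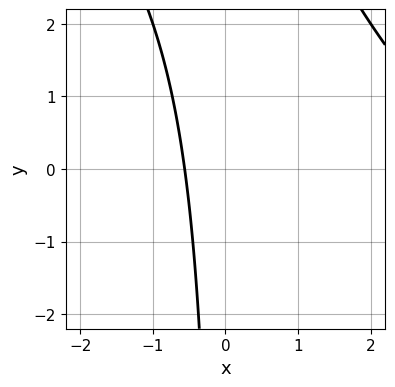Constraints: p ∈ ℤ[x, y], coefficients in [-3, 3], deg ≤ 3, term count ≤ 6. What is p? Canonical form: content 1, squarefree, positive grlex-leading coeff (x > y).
x^2 + x*y - 3*x - 2

The degree is 2 — no degree-1 curve has this shape.
Reading off the gridlines: no y-intercept at any integer in the box.
The integer polynomial consistent with all of this is the stated p.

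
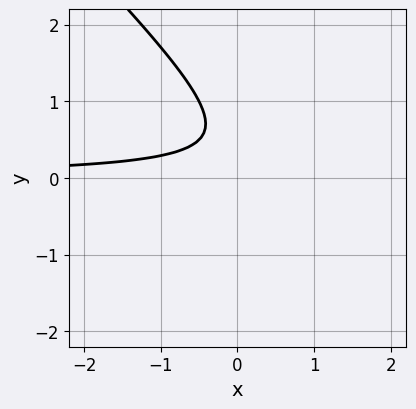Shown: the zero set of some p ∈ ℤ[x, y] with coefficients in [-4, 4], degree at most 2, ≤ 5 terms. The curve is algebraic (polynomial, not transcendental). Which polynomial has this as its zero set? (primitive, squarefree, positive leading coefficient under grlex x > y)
The degree is 2 — no degree-1 curve has this shape.
From the axis intercepts and sections: it misses every integer gridline on the y-axis; the curve avoids every integer x-axis point in the box.
Putting this together gives p.

2*x*y + 2*y^2 - 2*y + 1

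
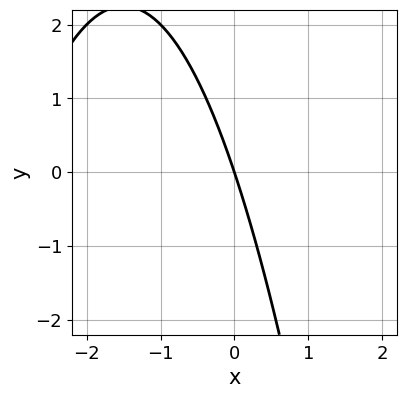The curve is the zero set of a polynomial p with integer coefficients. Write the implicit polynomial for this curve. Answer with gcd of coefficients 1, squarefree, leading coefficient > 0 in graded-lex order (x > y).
1. Degree: no degree-1 curve has this shape, so deg p = 2.
2. From the visible intercepts: one x-axis crossing is at x = 0; it meets the y-axis at y = 0 (among the integer gridlines).
3. These observations pin down the coefficients.

x^2 + 3*x + y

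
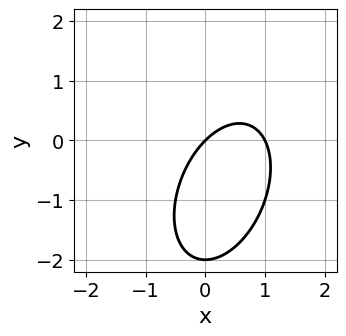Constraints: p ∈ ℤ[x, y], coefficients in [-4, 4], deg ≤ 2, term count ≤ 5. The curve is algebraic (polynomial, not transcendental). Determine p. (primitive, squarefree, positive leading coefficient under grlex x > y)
2*x^2 - x*y + y^2 - 2*x + 2*y

(a) The degree is 2 — the shape is more complex than any degree-1 curve.
(b) Reading off the gridlines: the x-axis gridline crossings are at x ∈ {0, 1}; the y-axis gridline crossings are at y ∈ {-2, 0}.
(c) These observations pin down the coefficients.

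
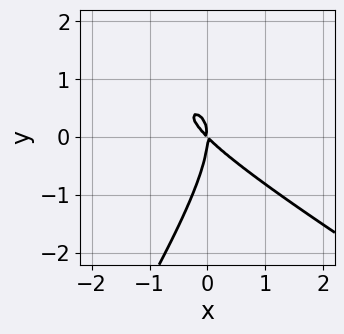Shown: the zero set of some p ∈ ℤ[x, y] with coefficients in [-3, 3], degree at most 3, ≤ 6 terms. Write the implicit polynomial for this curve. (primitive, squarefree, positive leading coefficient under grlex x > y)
1. The degree is 3 — the shape is more complex than any degree-2 curve.
2. From the axis intercepts and sections: it crosses the y-axis at the gridline y = 0; one x-axis crossing is at x = 0.
3. Assembling these constraints gives the stated polynomial.

x^2*y + x*y^2 - y^3 - 2*x^2 - 2*x*y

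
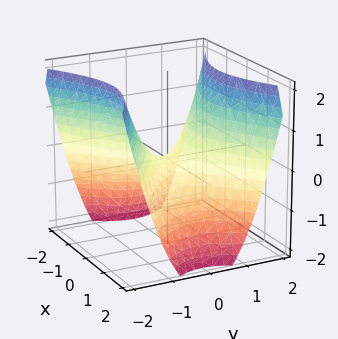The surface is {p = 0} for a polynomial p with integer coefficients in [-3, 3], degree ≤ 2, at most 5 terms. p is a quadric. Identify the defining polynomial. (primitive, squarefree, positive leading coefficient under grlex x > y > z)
First, degree: a hyperbolic paraboloid; a quadric, so deg p = 2.
Then, symmetries: the y ↦ −y reflection is a symmetry, so y appears only in even powers; it's symmetric under x → −x, forcing even powers of x.
Then, checking where it meets the axes: it crosses the z-axis at the gridline z = 0; one x-axis crossing is at x = 0; it crosses the y-axis at the gridline y = 0.
Finally, putting this together gives p.

2*x^2 - 3*y^2 + 3*z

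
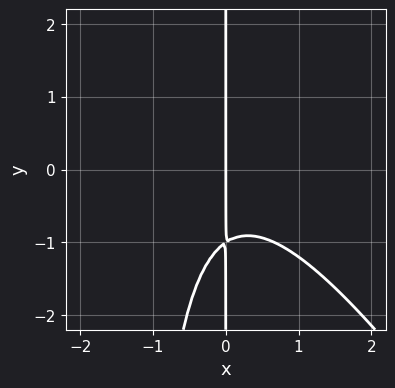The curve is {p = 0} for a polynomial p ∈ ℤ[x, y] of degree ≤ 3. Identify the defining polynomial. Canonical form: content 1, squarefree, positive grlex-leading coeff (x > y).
First, the degree is 3 — the shape is more complex than any degree-2 curve.
Next, observable constraints: the visible y-axis segment lies entirely on the curve; one x-axis crossing is at x = 0.
Finally, matching integer coefficients to the picture gives p.

3*x^3 + 2*x^2*y + 3*x*y + 3*x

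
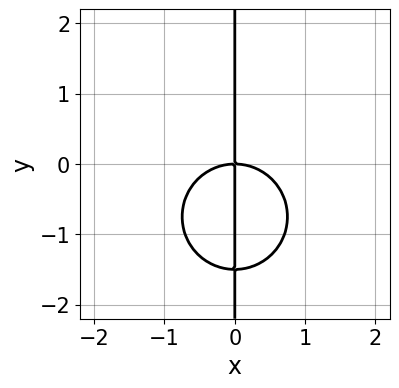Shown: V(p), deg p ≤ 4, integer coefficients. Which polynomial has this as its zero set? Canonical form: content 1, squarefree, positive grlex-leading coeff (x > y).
(a) deg p = 3. No degree-2 curve has this shape.
(b) Reading off the gridlines: it meets the x-axis at x = 0 (among the integer gridlines); every point of the y-axis in the box is on the curve.
(c) Solving for integer coefficients yields p as stated.

2*x^3 + 2*x*y^2 + 3*x*y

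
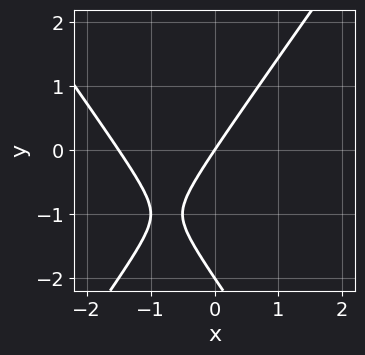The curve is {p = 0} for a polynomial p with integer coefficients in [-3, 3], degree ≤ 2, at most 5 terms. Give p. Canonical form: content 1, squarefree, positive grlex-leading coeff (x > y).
2*x^2 - y^2 + 3*x - 2*y

1. deg p = 2. A generic line meets the curve in up to 2 points.
2. From the visible intercepts: one x-axis crossing is at x = 0; the y-axis gridline crossings are at y ∈ {-2, 0}.
3. Assembling these constraints gives the stated polynomial.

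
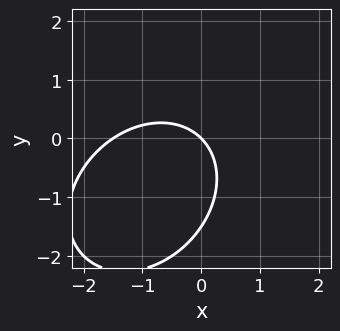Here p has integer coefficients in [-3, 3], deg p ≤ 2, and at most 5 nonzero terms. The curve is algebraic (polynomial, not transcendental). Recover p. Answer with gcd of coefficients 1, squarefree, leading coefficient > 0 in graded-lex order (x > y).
2*x^2 - x*y + 2*y^2 + 3*x + 3*y

(a) Degree: a generic line meets the curve in up to 2 points, so deg p = 2.
(b) Against the integer gridlines: it crosses the x-axis at the gridline x = 0; one y-axis crossing is at y = 0.
(c) Together with the visible shape, these determine p as stated.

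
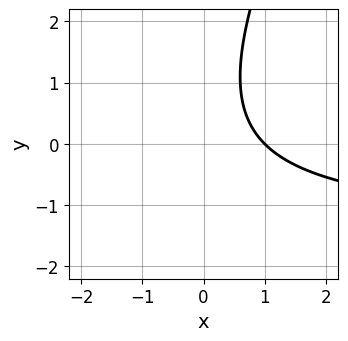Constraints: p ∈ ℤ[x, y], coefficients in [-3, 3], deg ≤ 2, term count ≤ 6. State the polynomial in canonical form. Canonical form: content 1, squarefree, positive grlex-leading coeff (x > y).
2*x*y - y^2 + 3*x + y - 3

1. Degree: no degree-1 curve has this shape, so deg p = 2.
2. Reading off the gridlines: it meets the x-axis at x = 1 (among the integer gridlines); it misses every integer gridline on the y-axis.
3. Solving for integer coefficients yields p as stated.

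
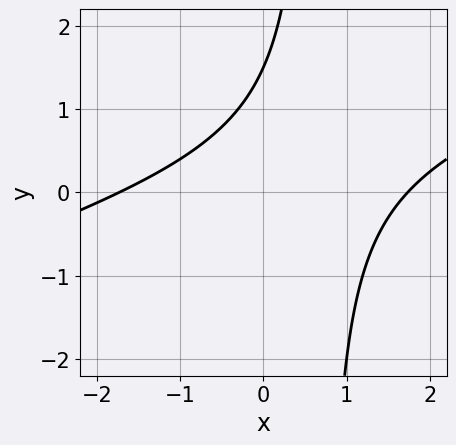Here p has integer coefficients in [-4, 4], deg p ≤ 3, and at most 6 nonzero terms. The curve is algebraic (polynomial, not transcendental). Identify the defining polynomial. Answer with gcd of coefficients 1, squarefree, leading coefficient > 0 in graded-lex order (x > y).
x^2 - 3*x*y + 2*y - 3

(a) The degree is 2 — a generic line meets the curve in up to 2 points.
(b) Solving for integer coefficients yields p as stated.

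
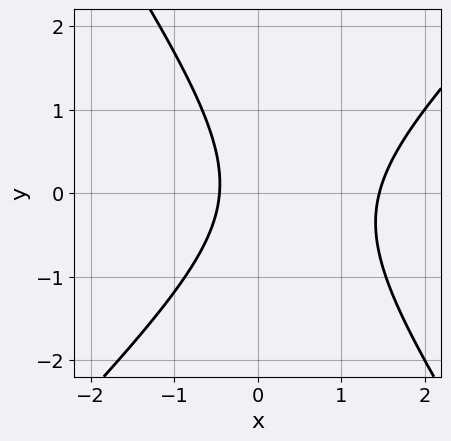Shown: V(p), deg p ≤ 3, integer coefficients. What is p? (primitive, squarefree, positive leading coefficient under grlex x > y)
3*x^2 - x*y - 2*y^2 - 3*x - 2

The degree is 2 — no degree-1 curve has this shape.
Checking where it meets the axes: the curve avoids every integer y-axis point in the box.
Putting this together gives p.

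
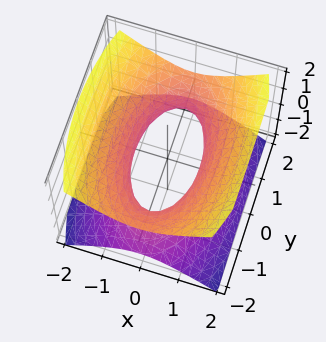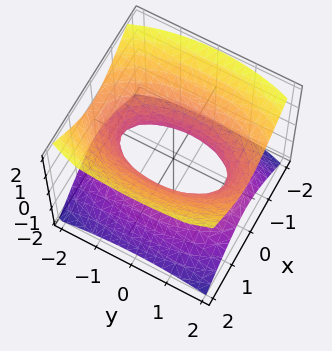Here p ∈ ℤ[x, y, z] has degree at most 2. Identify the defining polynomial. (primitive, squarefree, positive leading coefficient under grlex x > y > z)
(a) The degree is 2 — one connected sheet with a waist; a quadric.
(b) Symmetries: it's symmetric under z → −z, forcing even powers of z; the x ↦ −x reflection is a symmetry, so x appears only in even powers; it's symmetric under y → −y, forcing even powers of y.
(c) Against the integer gridlines: the surface avoids every integer z-axis point in the box.
(d) Putting this together gives p.

3*x^2 + y^2 - 3*z^2 - 2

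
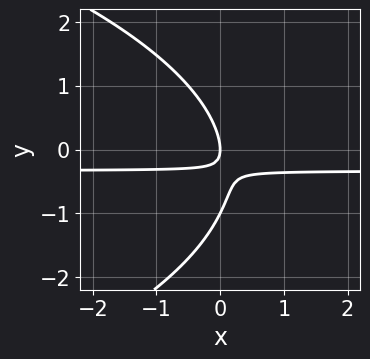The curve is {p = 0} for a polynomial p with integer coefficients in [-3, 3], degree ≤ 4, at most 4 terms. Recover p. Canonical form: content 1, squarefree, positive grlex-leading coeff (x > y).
1. Degree: the shape is more complex than any degree-2 curve, so deg p = 3.
2. From the visible intercepts: it meets the x-axis at x = 0 (among the integer gridlines); the y-axis gridline crossings are at y ∈ {-1, 0}.
3. Putting this together gives p.

y^3 + 3*x*y + y^2 + x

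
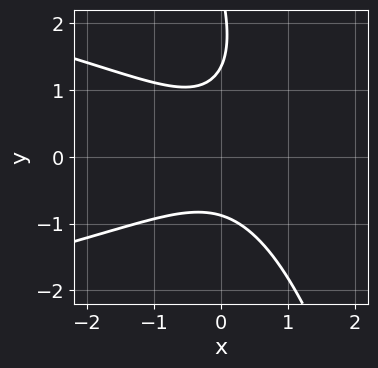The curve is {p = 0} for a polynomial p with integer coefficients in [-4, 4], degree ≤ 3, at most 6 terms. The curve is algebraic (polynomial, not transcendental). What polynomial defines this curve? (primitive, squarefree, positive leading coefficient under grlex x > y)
1. Degree: a generic line meets the curve in up to 3 points, so deg p = 3.
2. Against the integer gridlines: no x-intercept at any integer in the box.
3. Assembling these constraints gives the stated polynomial.

3*x*y^2 + y^3 + 3*x^2 - 3*y^2 + 3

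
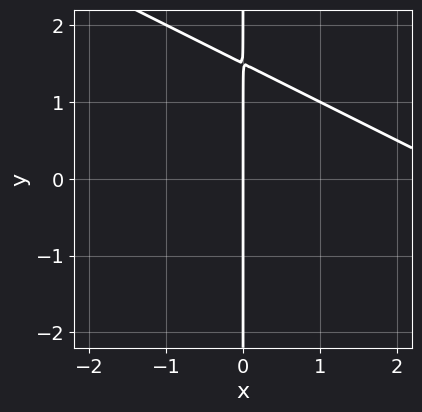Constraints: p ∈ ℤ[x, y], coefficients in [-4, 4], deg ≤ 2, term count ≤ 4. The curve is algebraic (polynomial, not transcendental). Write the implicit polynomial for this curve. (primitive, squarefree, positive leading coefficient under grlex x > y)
(a) The degree is 2 — no degree-1 curve has this shape.
(b) From the visible intercepts: the visible y-axis segment lies entirely on the curve; it crosses the x-axis at the gridline x = 0.
(c) Matching integer coefficients to the picture gives p.

x^2 + 2*x*y - 3*x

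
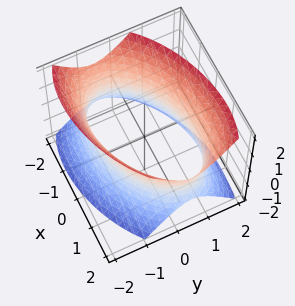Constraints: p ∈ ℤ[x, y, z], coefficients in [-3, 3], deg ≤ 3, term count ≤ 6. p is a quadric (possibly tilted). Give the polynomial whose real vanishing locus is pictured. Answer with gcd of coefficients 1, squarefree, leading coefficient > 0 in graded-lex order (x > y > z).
x^2 - x*y + 2*y^2 - z^2 - 3

First, degree: the shape is more complex than any degree-1 surface, so deg p = 2.
Next, reading off the gridlines: the surface avoids every integer z-axis point in the box.
Finally, solving for integer coefficients yields p as stated.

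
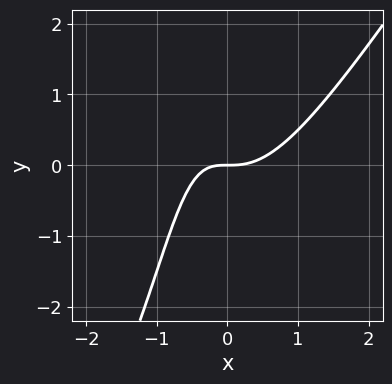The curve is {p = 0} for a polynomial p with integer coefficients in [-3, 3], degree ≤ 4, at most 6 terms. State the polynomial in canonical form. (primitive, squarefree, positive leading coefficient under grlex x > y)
3*x^3 - 2*x^2*y - 2*x*y - 2*y

First, the degree is 3 — a generic line meets the curve in up to 3 points.
Then, observable constraints: it crosses the x-axis at the gridline x = 0; one y-axis crossing is at y = 0.
Finally, together with the visible shape, these determine p as stated.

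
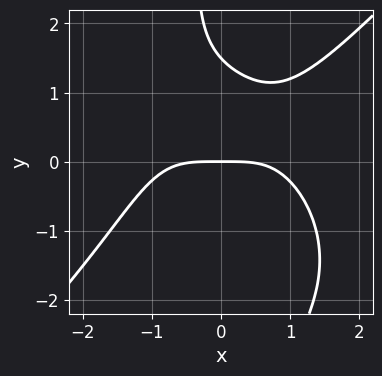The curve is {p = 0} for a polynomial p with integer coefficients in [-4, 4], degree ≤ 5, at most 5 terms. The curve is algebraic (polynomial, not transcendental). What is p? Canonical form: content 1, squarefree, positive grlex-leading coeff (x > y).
deg p = 4.
Checking where it meets the axes: it meets the x-axis at x = 0 (among the integer gridlines); one y-axis crossing is at y = 0.
Matching integer coefficients to the picture gives p.

x^4 - x*y^3 - 2*y^2 + 3*y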